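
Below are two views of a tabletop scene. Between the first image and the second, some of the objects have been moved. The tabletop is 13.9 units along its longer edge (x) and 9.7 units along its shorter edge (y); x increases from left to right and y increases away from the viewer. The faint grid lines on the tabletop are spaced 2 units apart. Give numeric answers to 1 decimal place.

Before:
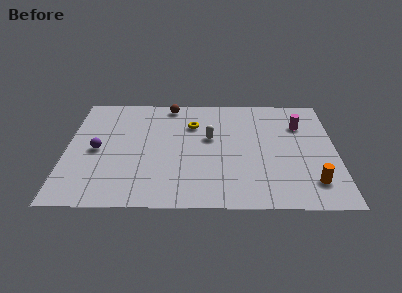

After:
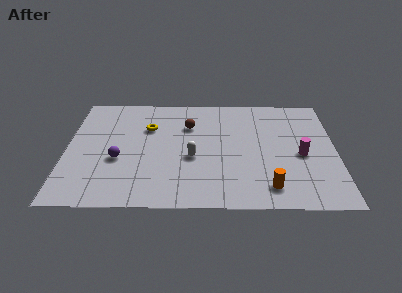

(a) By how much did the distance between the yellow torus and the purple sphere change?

-2.2

The distance was about 5.4 in the first image and 3.2 in the second, so they moved 2.2 units closer together.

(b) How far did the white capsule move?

1.9

From (7.4, 5.7) to (6.5, 4.0), the white capsule covered √(0.9² + 1.7²) ≈ 1.9 units.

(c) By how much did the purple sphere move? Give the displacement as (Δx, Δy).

(1.1, -0.8)

The purple sphere started near (1.6, 4.6) and ended near (2.7, 3.8).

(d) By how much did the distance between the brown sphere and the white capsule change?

-0.9

They were about 3.7 units apart before and 2.8 after — 0.9 units closer together.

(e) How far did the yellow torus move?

2.3

From (6.5, 6.9) to (4.2, 6.6), the yellow torus covered √(2.3² + 0.3²) ≈ 2.3 units.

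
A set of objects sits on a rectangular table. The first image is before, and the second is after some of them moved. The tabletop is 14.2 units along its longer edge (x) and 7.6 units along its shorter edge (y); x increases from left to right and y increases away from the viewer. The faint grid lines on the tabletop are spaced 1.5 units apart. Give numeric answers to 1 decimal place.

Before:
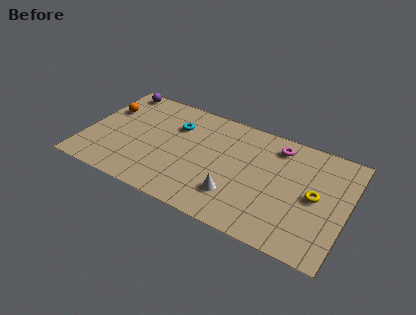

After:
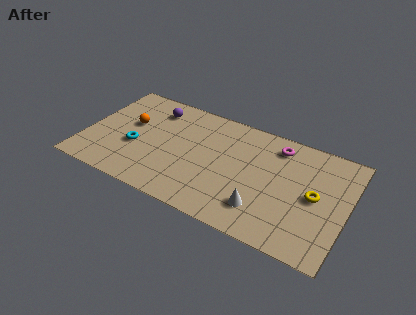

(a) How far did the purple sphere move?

2.3

The purple sphere moved from about (1.2, 6.8) to (3.4, 6.1), a distance of √(2.2² + 0.7²) ≈ 2.3.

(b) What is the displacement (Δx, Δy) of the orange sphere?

(1.4, -0.6)

The orange sphere started near (0.9, 5.1) and ended near (2.3, 4.5).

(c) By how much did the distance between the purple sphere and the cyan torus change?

-0.6

The distance was about 3.8 in the first image and 3.2 in the second, so they moved 0.6 units closer together.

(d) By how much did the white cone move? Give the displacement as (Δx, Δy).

(1.5, -0.2)

The white cone was at about (8.4, 2.0) and moved to about (9.9, 1.8).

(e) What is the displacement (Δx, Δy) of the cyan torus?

(-1.9, -2.4)

The cyan torus was at about (4.7, 5.4) and moved to about (2.8, 3.0).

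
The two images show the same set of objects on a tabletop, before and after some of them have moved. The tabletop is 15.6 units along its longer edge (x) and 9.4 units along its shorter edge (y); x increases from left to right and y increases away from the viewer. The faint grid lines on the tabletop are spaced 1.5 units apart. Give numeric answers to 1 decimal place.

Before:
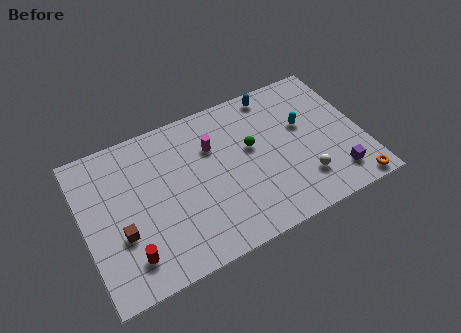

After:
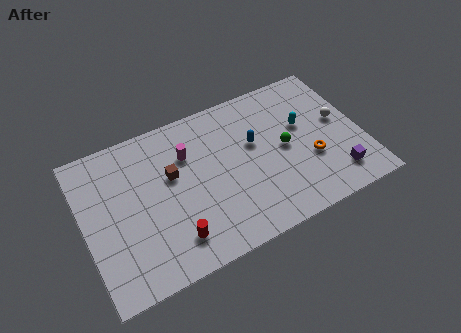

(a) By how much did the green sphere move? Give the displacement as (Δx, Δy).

(1.8, -0.8)

The green sphere was at about (9.5, 5.5) and moved to about (11.3, 4.7).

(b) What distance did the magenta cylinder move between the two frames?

1.4

From (7.4, 6.5) to (6.0, 6.6), the magenta cylinder covered √(1.4² + 0.1²) ≈ 1.4 units.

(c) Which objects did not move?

the cyan capsule and the purple cube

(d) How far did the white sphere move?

3.8

The white sphere moved from about (12.0, 2.3) to (14.5, 5.2), a distance of √(2.5² + 2.9²) ≈ 3.8.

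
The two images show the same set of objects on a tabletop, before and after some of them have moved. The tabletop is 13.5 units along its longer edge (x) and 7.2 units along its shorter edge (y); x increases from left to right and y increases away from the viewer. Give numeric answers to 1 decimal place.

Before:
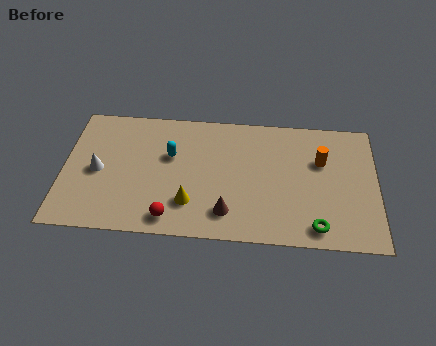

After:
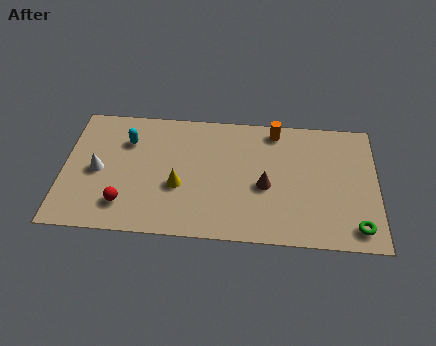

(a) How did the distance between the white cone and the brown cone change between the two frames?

+1.3

The distance was about 5.9 in the first image and 7.2 in the second, so they moved 1.3 units further apart.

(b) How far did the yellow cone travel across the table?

1.0

The yellow cone was near (5.5, 1.9) before and (5.0, 2.8) after, so it travelled √(0.5² + 0.9²) ≈ 1.0 units.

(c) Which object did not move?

the white cone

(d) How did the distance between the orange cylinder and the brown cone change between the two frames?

-1.9

The distance was about 5.1 in the first image and 3.2 in the second, so they moved 1.9 units closer together.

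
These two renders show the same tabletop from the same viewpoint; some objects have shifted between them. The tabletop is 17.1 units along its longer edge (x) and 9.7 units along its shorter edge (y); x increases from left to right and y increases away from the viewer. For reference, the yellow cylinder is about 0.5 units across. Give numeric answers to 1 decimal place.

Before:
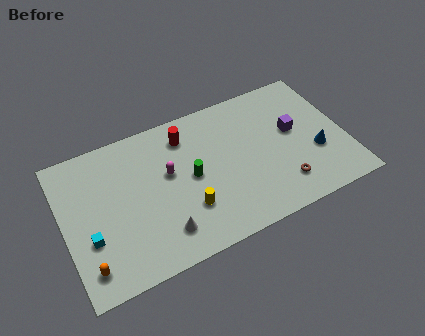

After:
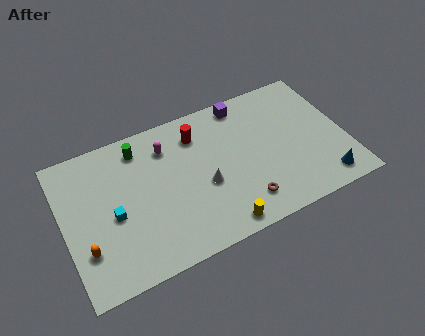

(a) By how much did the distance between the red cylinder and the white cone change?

-2.6

They were about 6.2 units apart before and 3.6 after — 2.6 units closer together.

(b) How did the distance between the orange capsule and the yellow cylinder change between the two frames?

+1.8

They were about 6.2 units apart before and 8.0 after — 1.8 units further apart.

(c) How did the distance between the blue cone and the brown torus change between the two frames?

+2.2

The distance was about 2.7 in the first image and 4.9 in the second, so they moved 2.2 units further apart.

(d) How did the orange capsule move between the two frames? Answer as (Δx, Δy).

(0.0, 1.1)

The orange capsule started near (1.1, 1.7) and ended near (1.1, 2.8).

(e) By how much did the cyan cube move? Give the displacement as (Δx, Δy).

(1.5, 0.9)

The cyan cube started near (1.4, 3.4) and ended near (2.9, 4.3).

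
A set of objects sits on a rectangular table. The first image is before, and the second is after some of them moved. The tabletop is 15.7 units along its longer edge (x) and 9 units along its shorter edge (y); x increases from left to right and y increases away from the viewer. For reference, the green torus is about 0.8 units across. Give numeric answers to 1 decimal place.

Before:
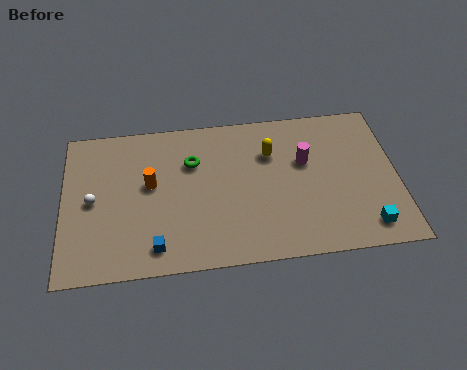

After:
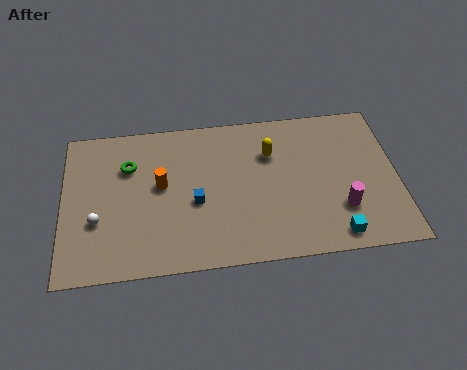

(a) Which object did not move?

the yellow capsule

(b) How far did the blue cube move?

3.1

The blue cube moved from about (4.3, 1.4) to (6.2, 3.8), a distance of √(1.9² + 2.4²) ≈ 3.1.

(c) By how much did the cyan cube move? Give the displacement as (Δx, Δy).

(-1.5, -0.3)

From the two frames, the cyan cube sits at roughly (14.1, 1.4) before and (12.6, 1.1) after.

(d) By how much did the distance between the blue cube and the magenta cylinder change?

-1.3

The distance was about 8.2 in the first image and 6.9 in the second, so they moved 1.3 units closer together.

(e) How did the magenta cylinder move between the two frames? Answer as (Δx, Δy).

(1.6, -3.0)

The magenta cylinder started near (11.4, 5.6) and ended near (13.0, 2.6).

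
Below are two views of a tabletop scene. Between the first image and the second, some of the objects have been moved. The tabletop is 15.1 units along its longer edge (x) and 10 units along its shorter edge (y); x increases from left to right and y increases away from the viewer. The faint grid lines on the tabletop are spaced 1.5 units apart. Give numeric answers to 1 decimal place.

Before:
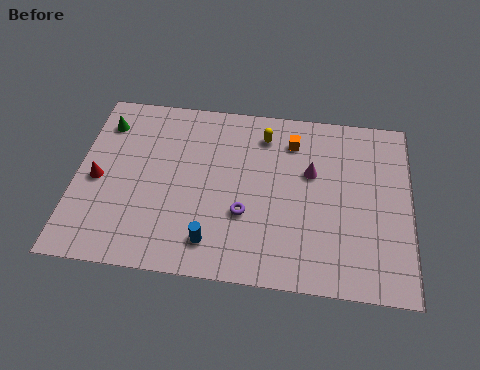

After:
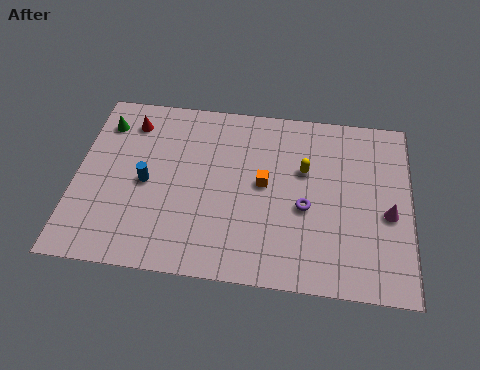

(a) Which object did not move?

the green cone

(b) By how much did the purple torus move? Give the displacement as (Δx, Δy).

(2.7, 0.7)

The purple torus started near (7.7, 3.5) and ended near (10.4, 4.2).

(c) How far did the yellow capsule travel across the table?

2.6

The yellow capsule was near (8.4, 8.1) before and (10.3, 6.3) after, so it travelled √(1.9² + 1.8²) ≈ 2.6 units.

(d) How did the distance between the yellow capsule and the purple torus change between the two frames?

-2.6

The distance was about 4.7 in the first image and 2.1 in the second, so they moved 2.6 units closer together.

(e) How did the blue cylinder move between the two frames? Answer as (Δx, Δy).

(-3.1, 2.9)

The blue cylinder started near (6.3, 1.8) and ended near (3.2, 4.7).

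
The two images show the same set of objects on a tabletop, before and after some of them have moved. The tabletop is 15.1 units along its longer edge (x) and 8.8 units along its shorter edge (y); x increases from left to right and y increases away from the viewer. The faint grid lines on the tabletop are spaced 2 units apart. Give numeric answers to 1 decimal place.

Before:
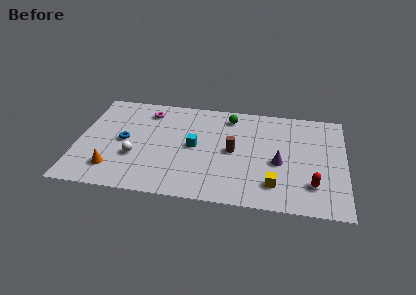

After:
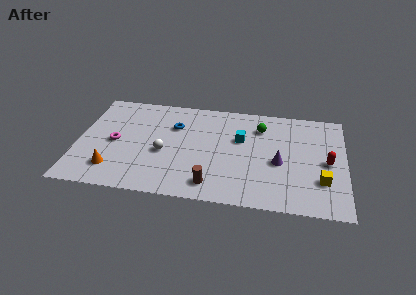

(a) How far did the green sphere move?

1.9

The green sphere was near (8.5, 7.4) before and (10.3, 6.7) after, so it travelled √(1.8² + 0.7²) ≈ 1.9 units.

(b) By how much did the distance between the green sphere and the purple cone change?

-1.5

The distance was about 4.6 in the first image and 3.1 in the second, so they moved 1.5 units closer together.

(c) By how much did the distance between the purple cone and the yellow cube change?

+0.8

The distance was about 1.9 in the first image and 2.7 in the second, so they moved 0.8 units further apart.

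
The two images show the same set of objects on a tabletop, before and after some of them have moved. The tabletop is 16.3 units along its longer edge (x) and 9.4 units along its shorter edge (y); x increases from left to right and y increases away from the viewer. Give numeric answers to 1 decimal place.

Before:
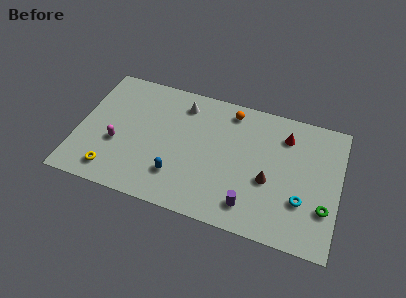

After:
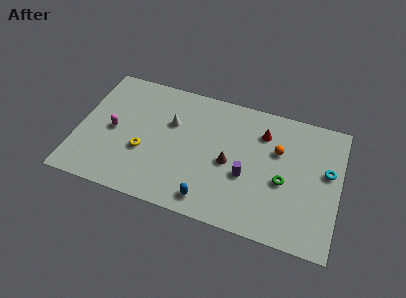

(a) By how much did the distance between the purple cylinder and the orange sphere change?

-3.6

They were about 6.6 units apart before and 3.0 after — 3.6 units closer together.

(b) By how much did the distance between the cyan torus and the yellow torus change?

-0.3

The distance was about 11.8 in the first image and 11.5 in the second, so they moved 0.3 units closer together.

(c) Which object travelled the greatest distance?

the orange sphere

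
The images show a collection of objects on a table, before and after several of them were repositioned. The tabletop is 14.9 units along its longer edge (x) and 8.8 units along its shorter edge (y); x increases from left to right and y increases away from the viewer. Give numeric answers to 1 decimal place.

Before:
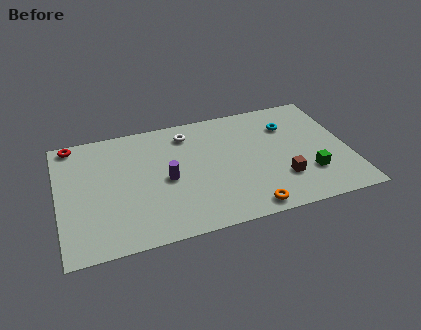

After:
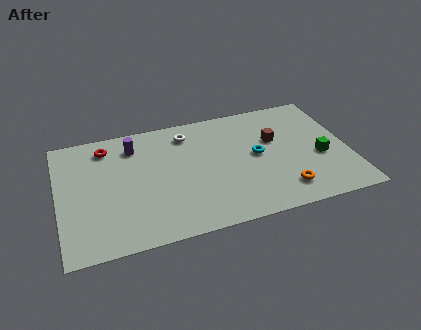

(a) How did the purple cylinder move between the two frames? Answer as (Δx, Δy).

(-1.5, 2.9)

The purple cylinder was at about (5.5, 4.1) and moved to about (4.0, 7.0).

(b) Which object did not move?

the white torus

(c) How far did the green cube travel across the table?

1.3

The green cube moved from about (12.7, 2.5) to (13.4, 3.6), a distance of √(0.7² + 1.1²) ≈ 1.3.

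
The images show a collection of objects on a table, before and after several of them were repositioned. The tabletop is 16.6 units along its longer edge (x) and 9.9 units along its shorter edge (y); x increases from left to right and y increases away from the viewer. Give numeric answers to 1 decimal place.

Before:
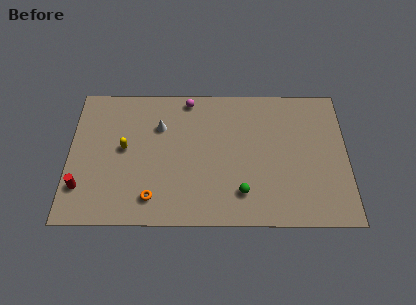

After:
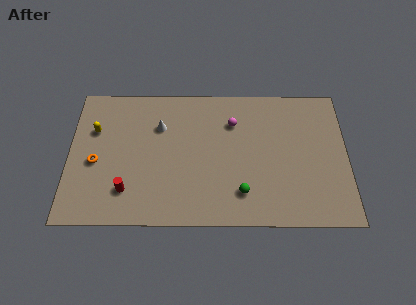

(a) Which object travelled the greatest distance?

the orange torus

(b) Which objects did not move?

the green sphere and the white cone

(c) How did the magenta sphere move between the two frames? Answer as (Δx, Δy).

(2.7, -1.7)

The magenta sphere was at about (7.1, 8.9) and moved to about (9.8, 7.2).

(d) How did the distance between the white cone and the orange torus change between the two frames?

-0.5

They were about 5.1 units apart before and 4.6 after — 0.5 units closer together.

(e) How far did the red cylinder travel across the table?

2.7

The red cylinder moved from about (0.8, 2.5) to (3.5, 2.3), a distance of √(2.7² + 0.2²) ≈ 2.7.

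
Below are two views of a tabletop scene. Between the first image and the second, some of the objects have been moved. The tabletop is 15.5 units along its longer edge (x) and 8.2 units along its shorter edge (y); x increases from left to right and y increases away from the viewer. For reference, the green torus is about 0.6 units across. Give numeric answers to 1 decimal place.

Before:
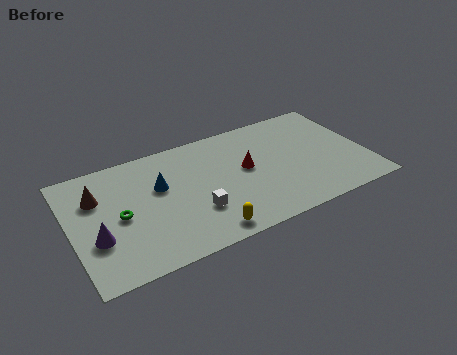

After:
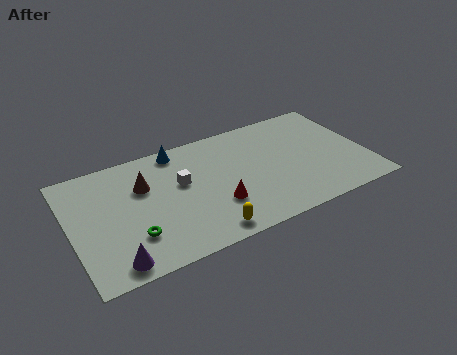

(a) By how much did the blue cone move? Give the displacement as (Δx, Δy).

(1.2, 2.2)

The blue cone was at about (4.7, 5.1) and moved to about (5.9, 7.3).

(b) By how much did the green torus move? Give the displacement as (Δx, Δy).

(0.5, -1.6)

The green torus started near (2.5, 3.9) and ended near (3.0, 2.3).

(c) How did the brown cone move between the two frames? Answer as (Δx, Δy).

(2.4, -0.2)

From the two frames, the brown cone sits at roughly (1.5, 5.7) before and (3.9, 5.5) after.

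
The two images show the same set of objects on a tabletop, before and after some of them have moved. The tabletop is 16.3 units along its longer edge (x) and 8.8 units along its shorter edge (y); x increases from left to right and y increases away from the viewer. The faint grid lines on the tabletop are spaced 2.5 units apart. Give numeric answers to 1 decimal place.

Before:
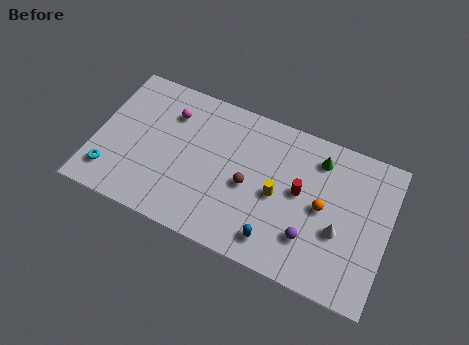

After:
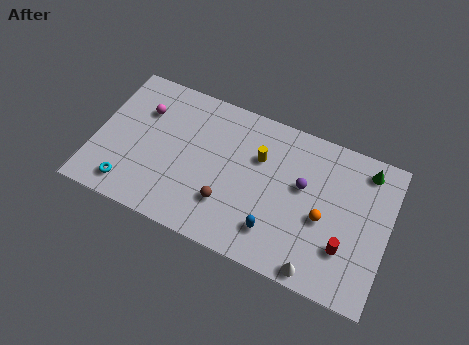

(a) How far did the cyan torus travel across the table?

1.2

The cyan torus was near (1.1, 1.8) before and (2.2, 1.4) after, so it travelled √(1.1² + 0.4²) ≈ 1.2 units.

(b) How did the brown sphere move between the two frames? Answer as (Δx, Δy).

(-1.0, -1.5)

The brown sphere was at about (8.6, 4.0) and moved to about (7.6, 2.5).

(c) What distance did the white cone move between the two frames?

2.8

From (13.7, 3.4) to (12.8, 0.8), the white cone covered √(0.9² + 2.6²) ≈ 2.8 units.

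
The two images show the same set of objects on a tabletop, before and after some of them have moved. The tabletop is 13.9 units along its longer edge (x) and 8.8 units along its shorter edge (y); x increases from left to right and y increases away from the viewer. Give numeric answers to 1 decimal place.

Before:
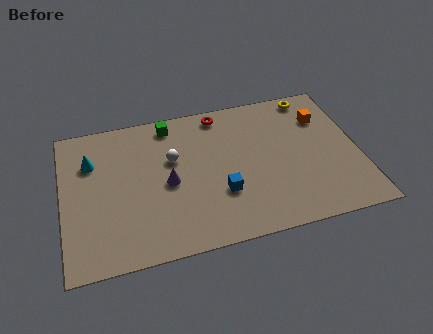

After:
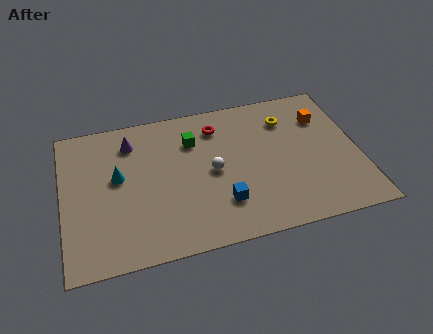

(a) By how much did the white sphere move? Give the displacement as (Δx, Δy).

(1.8, -1.2)

From the two frames, the white sphere sits at roughly (5.2, 5.5) before and (7.0, 4.3) after.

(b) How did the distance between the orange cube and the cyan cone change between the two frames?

-1.1

The distance was about 11.0 in the first image and 9.9 in the second, so they moved 1.1 units closer together.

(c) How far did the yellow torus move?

1.8

From (12.0, 7.9) to (10.7, 6.7), the yellow torus covered √(1.3² + 1.2²) ≈ 1.8 units.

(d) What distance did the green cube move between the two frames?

1.6

The green cube moved from about (5.2, 7.7) to (6.2, 6.4), a distance of √(1.0² + 1.3²) ≈ 1.6.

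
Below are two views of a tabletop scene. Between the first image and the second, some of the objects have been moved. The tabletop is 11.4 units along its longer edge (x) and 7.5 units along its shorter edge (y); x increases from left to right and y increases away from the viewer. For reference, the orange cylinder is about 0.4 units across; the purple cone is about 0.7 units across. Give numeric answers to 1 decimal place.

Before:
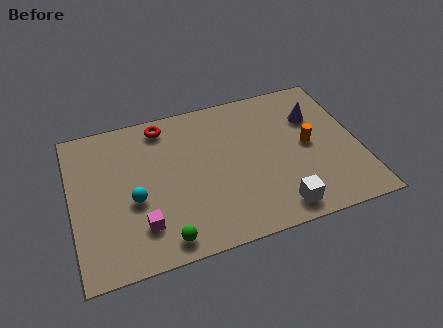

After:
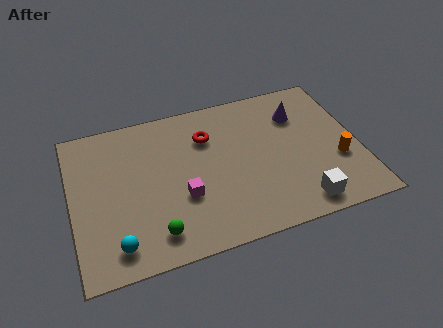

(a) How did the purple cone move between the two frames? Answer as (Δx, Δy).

(-0.6, 0.3)

From the two frames, the purple cone sits at roughly (9.8, 5.2) before and (9.2, 5.5) after.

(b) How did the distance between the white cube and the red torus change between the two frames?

-1.4

They were about 6.9 units apart before and 5.5 after — 1.4 units closer together.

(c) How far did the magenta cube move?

1.9

The magenta cube was near (2.6, 1.8) before and (4.3, 2.7) after, so it travelled √(1.7² + 0.9²) ≈ 1.9 units.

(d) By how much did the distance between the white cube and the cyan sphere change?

+1.3

Before: roughly 5.9 units apart; after: 7.2. That's 1.3 units further apart.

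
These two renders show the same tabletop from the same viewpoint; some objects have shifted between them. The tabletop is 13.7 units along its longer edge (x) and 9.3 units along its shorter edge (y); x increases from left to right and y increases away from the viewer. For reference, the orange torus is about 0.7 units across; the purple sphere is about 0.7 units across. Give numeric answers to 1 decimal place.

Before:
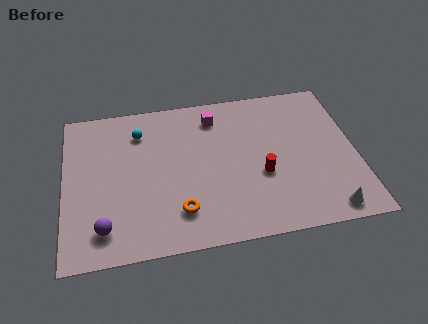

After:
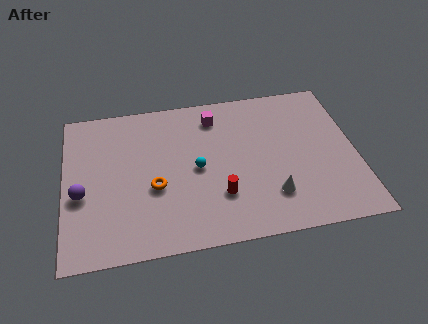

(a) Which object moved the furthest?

the cyan sphere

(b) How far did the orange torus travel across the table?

1.9

From (5.3, 2.1) to (4.2, 3.7), the orange torus covered √(1.1² + 1.6²) ≈ 1.9 units.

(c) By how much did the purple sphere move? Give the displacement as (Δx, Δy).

(-1.0, 2.1)

The purple sphere was at about (1.8, 1.7) and moved to about (0.8, 3.8).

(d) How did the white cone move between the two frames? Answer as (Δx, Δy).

(-2.5, 1.3)

From the two frames, the white cone sits at roughly (12.1, 1.0) before and (9.6, 2.3) after.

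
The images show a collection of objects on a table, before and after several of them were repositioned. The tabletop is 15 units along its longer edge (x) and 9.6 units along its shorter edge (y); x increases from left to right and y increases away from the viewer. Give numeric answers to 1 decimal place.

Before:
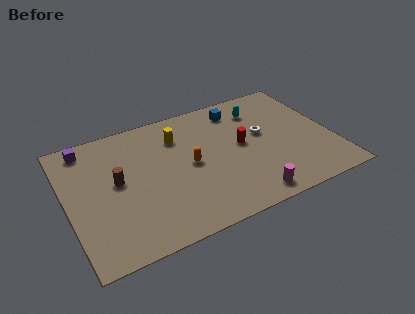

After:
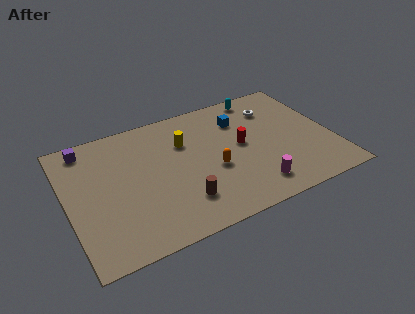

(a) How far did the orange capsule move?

1.5

From (6.9, 4.8) to (8.1, 3.9), the orange capsule covered √(1.2² + 0.9²) ≈ 1.5 units.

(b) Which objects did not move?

the purple cube and the red cylinder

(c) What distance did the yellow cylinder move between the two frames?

0.7

The yellow cylinder was near (6.5, 7.2) before and (6.8, 6.6) after, so it travelled √(0.3² + 0.6²) ≈ 0.7 units.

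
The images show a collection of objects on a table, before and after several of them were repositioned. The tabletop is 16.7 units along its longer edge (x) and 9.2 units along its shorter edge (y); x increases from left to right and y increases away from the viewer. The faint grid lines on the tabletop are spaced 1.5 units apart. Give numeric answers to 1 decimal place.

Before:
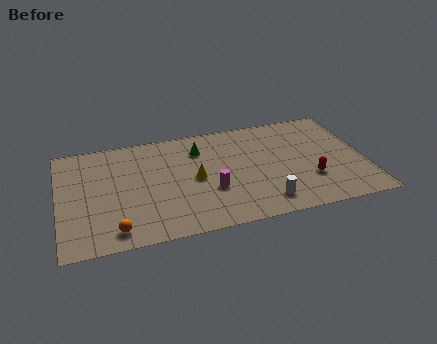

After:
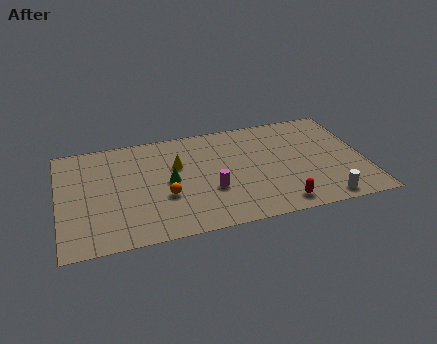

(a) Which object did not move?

the magenta cylinder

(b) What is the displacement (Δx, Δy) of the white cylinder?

(3.2, -0.6)

The white cylinder started near (11.0, 1.6) and ended near (14.2, 1.0).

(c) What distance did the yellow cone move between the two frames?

1.7

The yellow cone was near (7.4, 4.5) before and (6.5, 5.9) after, so it travelled √(0.9² + 1.4²) ≈ 1.7 units.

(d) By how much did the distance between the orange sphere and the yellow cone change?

-2.9

The distance was about 5.5 in the first image and 2.6 in the second, so they moved 2.9 units closer together.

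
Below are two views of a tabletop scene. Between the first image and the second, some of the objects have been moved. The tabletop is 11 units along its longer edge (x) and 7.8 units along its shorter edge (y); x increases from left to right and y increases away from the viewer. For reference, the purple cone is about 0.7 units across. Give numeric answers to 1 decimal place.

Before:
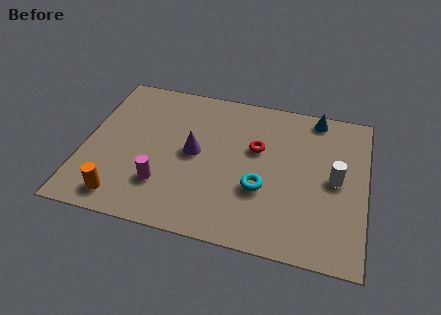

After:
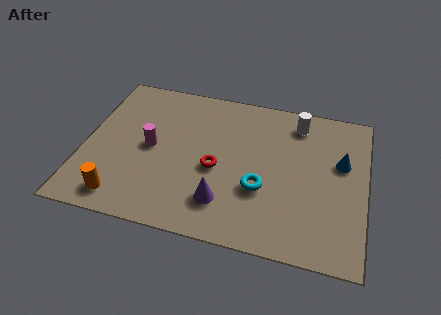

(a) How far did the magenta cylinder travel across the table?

1.9

From (3.2, 2.1) to (2.6, 3.9), the magenta cylinder covered √(0.6² + 1.8²) ≈ 1.9 units.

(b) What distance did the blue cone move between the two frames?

2.5

From (8.9, 7.0) to (10.0, 4.8), the blue cone covered √(1.1² + 2.2²) ≈ 2.5 units.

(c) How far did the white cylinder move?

3.1

The white cylinder moved from about (9.8, 3.9) to (8.2, 6.5), a distance of √(1.6² + 2.6²) ≈ 3.1.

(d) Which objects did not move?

the orange cylinder and the cyan torus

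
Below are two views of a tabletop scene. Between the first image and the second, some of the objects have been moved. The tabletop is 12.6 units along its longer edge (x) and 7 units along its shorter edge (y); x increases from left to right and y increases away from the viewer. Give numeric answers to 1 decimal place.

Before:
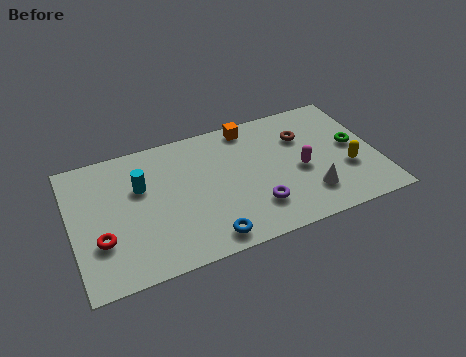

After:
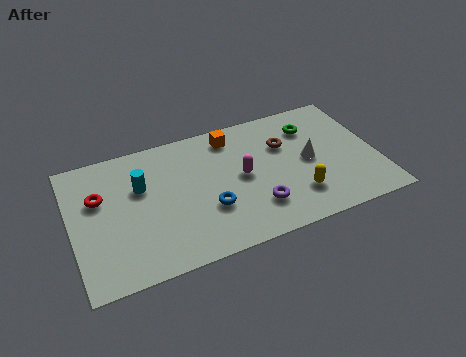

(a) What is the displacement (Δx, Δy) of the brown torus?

(-0.8, -0.2)

The brown torus was at about (9.7, 4.9) and moved to about (8.9, 4.7).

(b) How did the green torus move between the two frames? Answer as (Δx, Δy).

(-1.6, 1.6)

From the two frames, the green torus sits at roughly (11.7, 3.7) before and (10.1, 5.3) after.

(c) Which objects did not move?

the purple torus and the cyan cylinder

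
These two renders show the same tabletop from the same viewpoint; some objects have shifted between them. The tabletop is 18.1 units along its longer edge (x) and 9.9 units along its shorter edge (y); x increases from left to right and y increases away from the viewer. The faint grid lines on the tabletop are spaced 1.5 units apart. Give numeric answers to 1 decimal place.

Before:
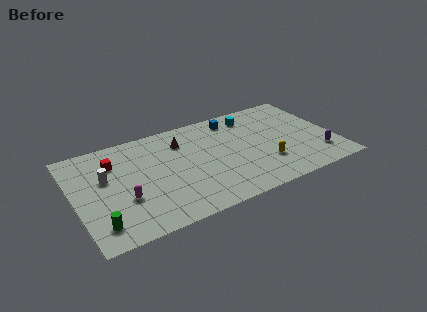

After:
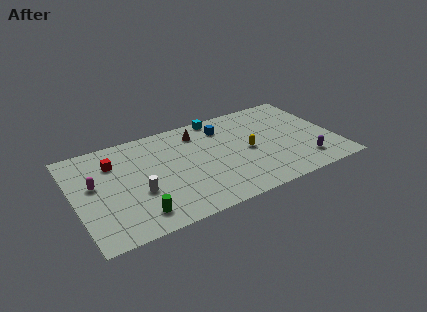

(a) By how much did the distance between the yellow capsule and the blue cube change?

-2.3

They were about 5.7 units apart before and 3.4 after — 2.3 units closer together.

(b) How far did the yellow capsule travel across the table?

2.1

From (13.0, 2.9) to (12.0, 4.7), the yellow capsule covered √(1.0² + 1.8²) ≈ 2.1 units.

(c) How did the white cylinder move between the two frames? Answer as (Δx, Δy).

(2.0, -2.3)

The white cylinder was at about (2.2, 6.0) and moved to about (4.2, 3.7).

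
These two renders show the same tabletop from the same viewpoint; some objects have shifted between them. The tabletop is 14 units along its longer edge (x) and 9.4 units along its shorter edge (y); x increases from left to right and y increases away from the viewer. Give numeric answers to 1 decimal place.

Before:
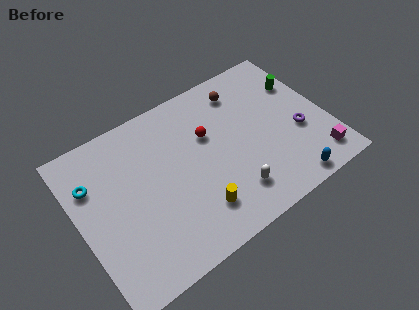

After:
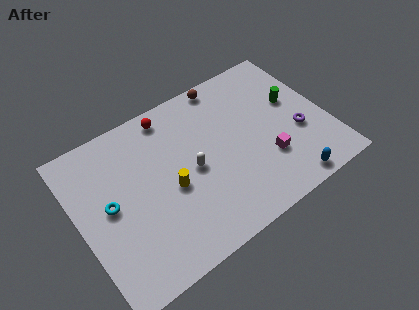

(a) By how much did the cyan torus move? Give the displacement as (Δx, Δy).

(0.7, -1.7)

From the two frames, the cyan torus sits at roughly (1.0, 6.6) before and (1.7, 4.9) after.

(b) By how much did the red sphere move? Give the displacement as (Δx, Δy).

(-1.8, 2.3)

From the two frames, the red sphere sits at roughly (7.5, 6.0) before and (5.7, 8.3) after.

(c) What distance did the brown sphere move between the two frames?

1.2

From (9.8, 7.7) to (9.0, 8.6), the brown sphere covered √(0.8² + 0.9²) ≈ 1.2 units.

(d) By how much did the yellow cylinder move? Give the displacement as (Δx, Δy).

(-1.1, 2.0)

The yellow cylinder started near (6.1, 2.1) and ended near (5.0, 4.1).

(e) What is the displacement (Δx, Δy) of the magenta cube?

(-2.6, 1.4)

The magenta cube started near (12.9, 1.5) and ended near (10.3, 2.9).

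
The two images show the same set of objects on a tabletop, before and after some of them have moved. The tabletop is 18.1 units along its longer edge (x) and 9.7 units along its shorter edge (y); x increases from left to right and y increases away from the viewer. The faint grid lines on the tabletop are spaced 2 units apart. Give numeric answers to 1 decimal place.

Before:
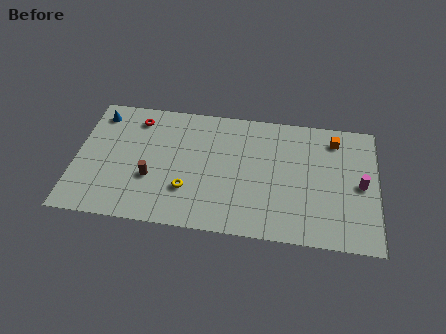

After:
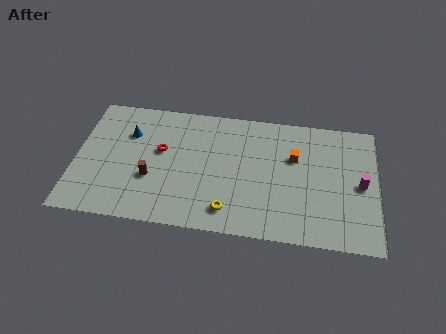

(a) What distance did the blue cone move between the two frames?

2.3

The blue cone moved from about (1.2, 8.1) to (3.1, 6.8), a distance of √(1.9² + 1.3²) ≈ 2.3.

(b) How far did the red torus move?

2.8

The red torus was near (3.5, 8.0) before and (5.1, 5.7) after, so it travelled √(1.6² + 2.3²) ≈ 2.8 units.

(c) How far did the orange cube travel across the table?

2.9

The orange cube moved from about (15.5, 8.0) to (13.1, 6.3), a distance of √(2.4² + 1.7²) ≈ 2.9.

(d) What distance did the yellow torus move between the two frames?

2.8

From (6.8, 2.9) to (9.3, 1.7), the yellow torus covered √(2.5² + 1.2²) ≈ 2.8 units.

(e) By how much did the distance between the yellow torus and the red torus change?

-0.3

They were about 6.1 units apart before and 5.8 after — 0.3 units closer together.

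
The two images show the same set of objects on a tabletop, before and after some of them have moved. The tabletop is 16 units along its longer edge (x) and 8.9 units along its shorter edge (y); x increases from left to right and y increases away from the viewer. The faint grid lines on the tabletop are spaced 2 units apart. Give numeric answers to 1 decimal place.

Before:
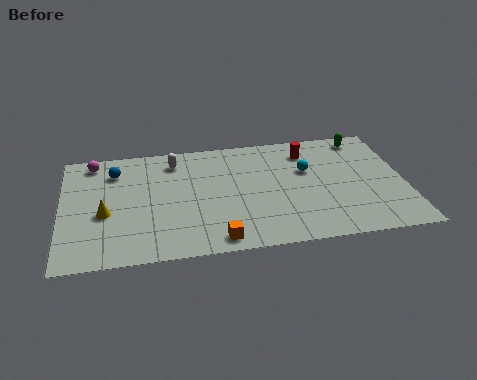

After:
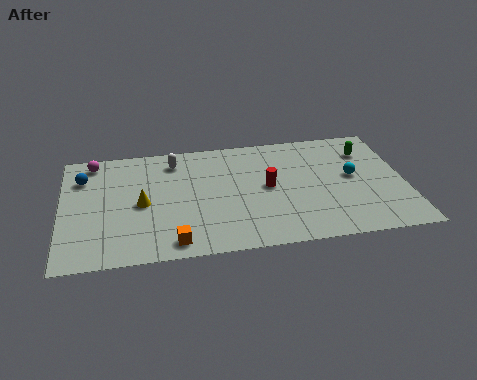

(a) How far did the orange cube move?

2.0

From (7.1, 1.0) to (5.1, 1.1), the orange cube covered √(2.0² + 0.1²) ≈ 2.0 units.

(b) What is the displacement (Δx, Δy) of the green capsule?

(0.1, -1.1)

The green capsule started near (14.3, 7.8) and ended near (14.4, 6.7).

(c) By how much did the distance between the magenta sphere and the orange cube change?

-1.2

The distance was about 8.8 in the first image and 7.6 in the second, so they moved 1.2 units closer together.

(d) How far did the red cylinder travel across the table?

3.2

From (11.6, 7.1) to (9.6, 4.6), the red cylinder covered √(2.0² + 2.5²) ≈ 3.2 units.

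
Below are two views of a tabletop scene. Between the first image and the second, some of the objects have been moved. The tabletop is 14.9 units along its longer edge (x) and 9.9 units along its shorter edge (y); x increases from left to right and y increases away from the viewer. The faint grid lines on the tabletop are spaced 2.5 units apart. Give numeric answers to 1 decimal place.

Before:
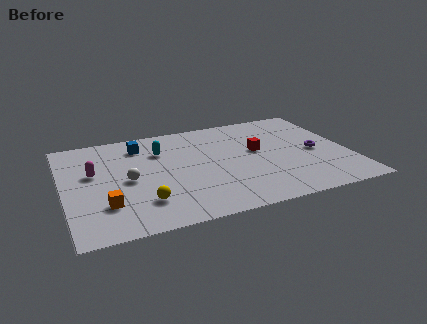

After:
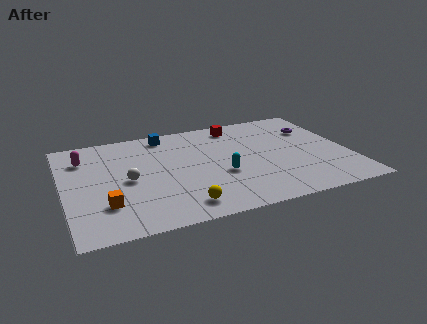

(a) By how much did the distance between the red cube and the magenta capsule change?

-0.3

The distance was about 8.6 in the first image and 8.3 in the second, so they moved 0.3 units closer together.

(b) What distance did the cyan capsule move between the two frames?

4.4

From (5.2, 7.1) to (8.1, 3.8), the cyan capsule covered √(2.9² + 3.3²) ≈ 4.4 units.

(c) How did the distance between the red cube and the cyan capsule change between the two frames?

-0.3

They were about 5.2 units apart before and 4.9 after — 0.3 units closer together.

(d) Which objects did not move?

the orange cube and the white sphere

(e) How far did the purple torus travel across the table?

2.4

The purple torus moved from about (13.2, 4.6) to (13.4, 7.0), a distance of √(0.2² + 2.4²) ≈ 2.4.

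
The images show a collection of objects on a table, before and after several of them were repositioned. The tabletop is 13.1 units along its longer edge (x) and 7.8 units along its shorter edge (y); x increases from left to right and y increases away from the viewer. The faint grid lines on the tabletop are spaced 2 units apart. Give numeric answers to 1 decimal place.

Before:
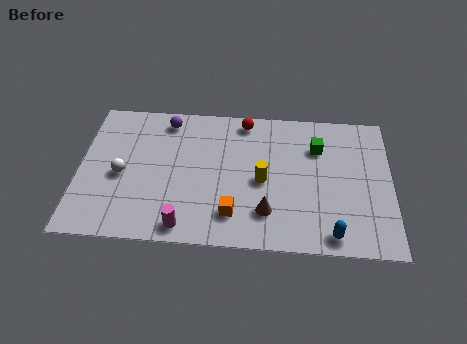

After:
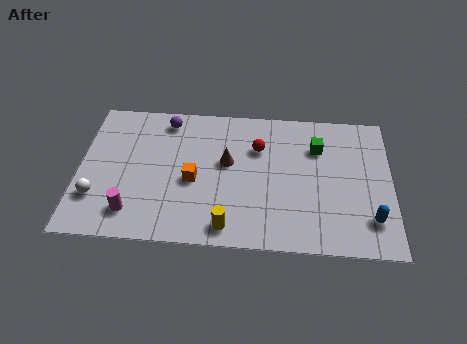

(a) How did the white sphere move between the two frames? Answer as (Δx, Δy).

(-1.0, -1.3)

From the two frames, the white sphere sits at roughly (1.8, 3.5) before and (0.8, 2.2) after.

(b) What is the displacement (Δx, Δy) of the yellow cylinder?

(-1.4, -2.6)

From the two frames, the yellow cylinder sits at roughly (7.7, 3.6) before and (6.3, 1.0) after.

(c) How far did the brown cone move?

3.1

From (7.9, 1.9) to (6.2, 4.5), the brown cone covered √(1.7² + 2.6²) ≈ 3.1 units.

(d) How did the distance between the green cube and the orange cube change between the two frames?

+0.4

Before: roughly 5.2 units apart; after: 5.6. That's 0.4 units further apart.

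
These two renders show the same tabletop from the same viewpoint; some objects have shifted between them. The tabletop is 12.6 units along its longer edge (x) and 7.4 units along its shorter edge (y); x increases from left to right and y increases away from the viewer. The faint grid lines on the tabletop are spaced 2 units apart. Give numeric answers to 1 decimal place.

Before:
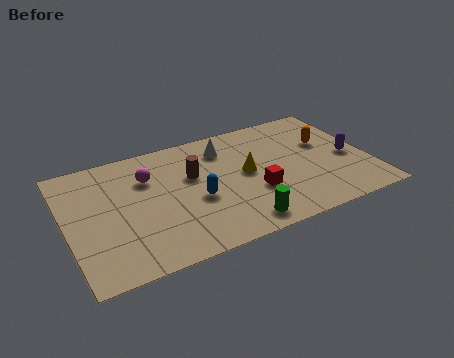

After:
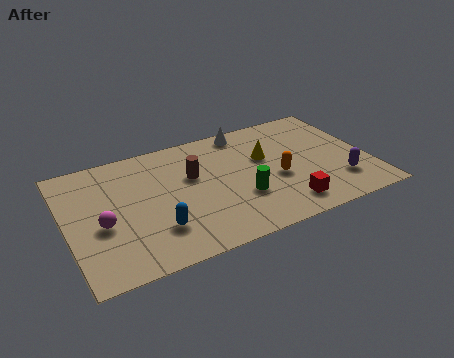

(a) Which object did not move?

the brown cylinder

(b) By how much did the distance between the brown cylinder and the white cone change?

+1.3

The distance was about 1.9 in the first image and 3.2 in the second, so they moved 1.3 units further apart.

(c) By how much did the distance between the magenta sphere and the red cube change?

+2.7

The distance was about 4.9 in the first image and 7.6 in the second, so they moved 2.7 units further apart.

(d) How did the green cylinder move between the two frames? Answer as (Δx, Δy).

(0.3, 1.5)

The green cylinder started near (6.8, 1.0) and ended near (7.1, 2.5).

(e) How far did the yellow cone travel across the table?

1.1

The yellow cone moved from about (7.5, 3.9) to (8.4, 4.6), a distance of √(0.9² + 0.7²) ≈ 1.1.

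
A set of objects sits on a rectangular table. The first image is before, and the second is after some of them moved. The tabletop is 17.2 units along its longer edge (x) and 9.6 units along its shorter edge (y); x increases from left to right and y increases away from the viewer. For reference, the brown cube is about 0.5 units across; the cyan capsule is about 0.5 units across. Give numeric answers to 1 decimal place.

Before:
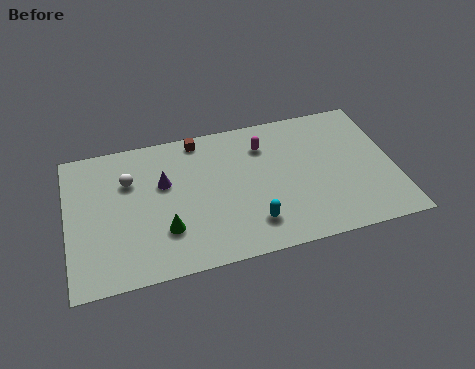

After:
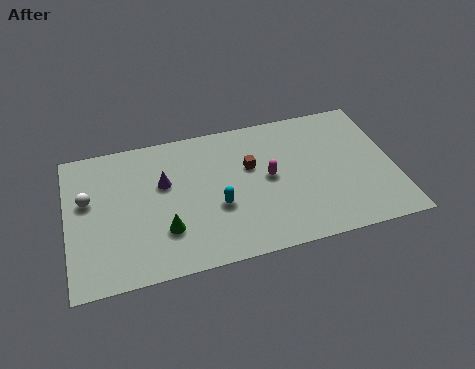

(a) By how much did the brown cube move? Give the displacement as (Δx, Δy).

(2.6, -2.6)

From the two frames, the brown cube sits at roughly (7.1, 8.6) before and (9.7, 6.0) after.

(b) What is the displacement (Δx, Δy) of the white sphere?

(-2.2, -0.8)

The white sphere was at about (3.3, 6.6) and moved to about (1.1, 5.8).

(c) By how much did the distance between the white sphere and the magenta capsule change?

+2.3

The distance was about 7.2 in the first image and 9.5 in the second, so they moved 2.3 units further apart.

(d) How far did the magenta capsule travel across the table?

2.3

The magenta capsule was near (10.5, 7.3) before and (10.6, 5.0) after, so it travelled √(0.1² + 2.3²) ≈ 2.3 units.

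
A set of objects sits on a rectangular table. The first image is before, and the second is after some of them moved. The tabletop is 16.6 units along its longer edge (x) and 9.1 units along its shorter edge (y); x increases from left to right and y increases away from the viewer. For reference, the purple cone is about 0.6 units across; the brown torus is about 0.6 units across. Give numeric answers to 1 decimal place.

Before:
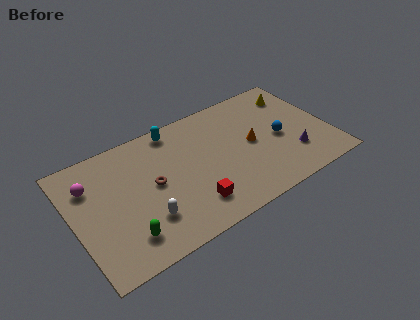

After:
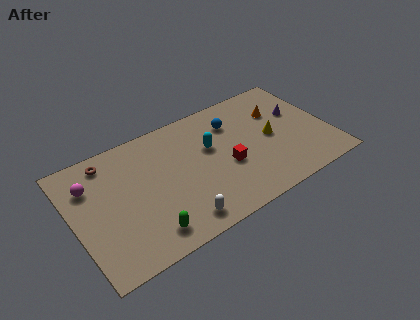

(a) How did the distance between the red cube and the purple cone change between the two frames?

-1.4

They were about 6.8 units apart before and 5.4 after — 1.4 units closer together.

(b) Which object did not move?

the magenta sphere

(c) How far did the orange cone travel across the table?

2.7

From (11.6, 4.6) to (13.7, 6.3), the orange cone covered √(2.1² + 1.7²) ≈ 2.7 units.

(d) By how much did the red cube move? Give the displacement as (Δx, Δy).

(2.6, 1.7)

The red cube started near (7.2, 2.0) and ended near (9.8, 3.7).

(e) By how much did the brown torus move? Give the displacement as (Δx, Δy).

(-2.5, 3.1)

From the two frames, the brown torus sits at roughly (5.1, 4.7) before and (2.6, 7.8) after.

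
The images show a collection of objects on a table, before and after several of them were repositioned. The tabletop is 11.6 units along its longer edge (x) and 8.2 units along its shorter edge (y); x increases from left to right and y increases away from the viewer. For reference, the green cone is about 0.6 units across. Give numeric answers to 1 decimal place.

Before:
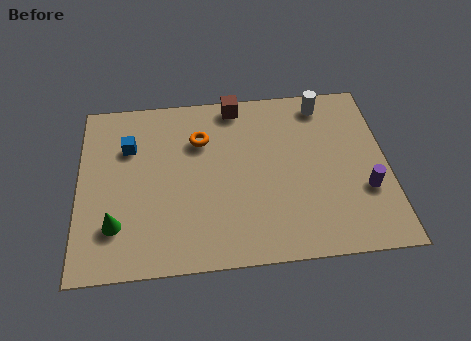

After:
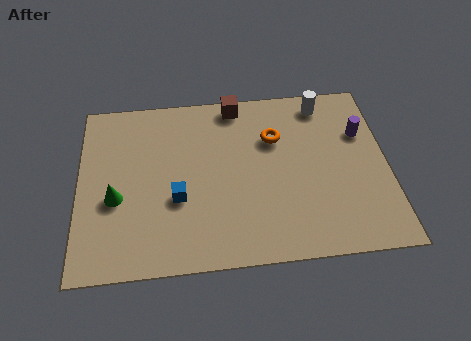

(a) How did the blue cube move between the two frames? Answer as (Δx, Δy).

(1.8, -2.6)

From the two frames, the blue cube sits at roughly (1.9, 5.7) before and (3.7, 3.1) after.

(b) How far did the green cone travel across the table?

1.2

The green cone was near (1.4, 2.1) before and (1.4, 3.3) after, so it travelled √(0.0² + 1.2²) ≈ 1.2 units.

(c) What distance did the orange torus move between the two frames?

2.8

The orange torus moved from about (4.6, 5.8) to (7.4, 5.6), a distance of √(2.8² + 0.2²) ≈ 2.8.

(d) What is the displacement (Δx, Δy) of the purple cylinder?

(0.0, 2.7)

The purple cylinder started near (10.7, 2.8) and ended near (10.7, 5.5).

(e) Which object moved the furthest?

the blue cube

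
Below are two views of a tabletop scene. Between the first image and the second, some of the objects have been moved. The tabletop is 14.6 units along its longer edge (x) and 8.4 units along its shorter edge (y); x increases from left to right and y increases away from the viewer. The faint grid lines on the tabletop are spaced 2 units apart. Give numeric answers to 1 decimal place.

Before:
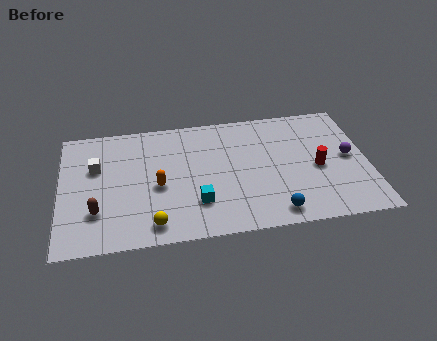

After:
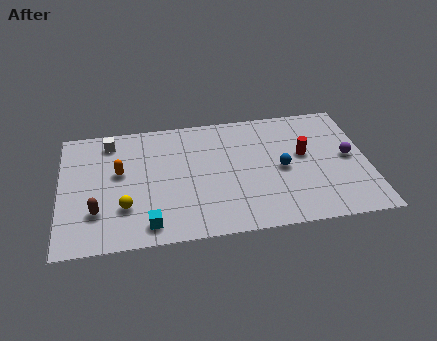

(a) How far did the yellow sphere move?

1.8

The yellow sphere was near (4.3, 1.2) before and (3.0, 2.5) after, so it travelled √(1.3² + 1.3²) ≈ 1.8 units.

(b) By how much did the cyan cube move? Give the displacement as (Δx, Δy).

(-2.3, -1.1)

The cyan cube was at about (6.4, 2.3) and moved to about (4.1, 1.2).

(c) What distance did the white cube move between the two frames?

1.8

The white cube was near (1.7, 5.4) before and (2.4, 7.1) after, so it travelled √(0.7² + 1.7²) ≈ 1.8 units.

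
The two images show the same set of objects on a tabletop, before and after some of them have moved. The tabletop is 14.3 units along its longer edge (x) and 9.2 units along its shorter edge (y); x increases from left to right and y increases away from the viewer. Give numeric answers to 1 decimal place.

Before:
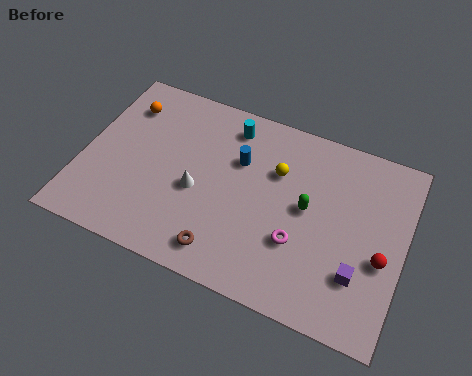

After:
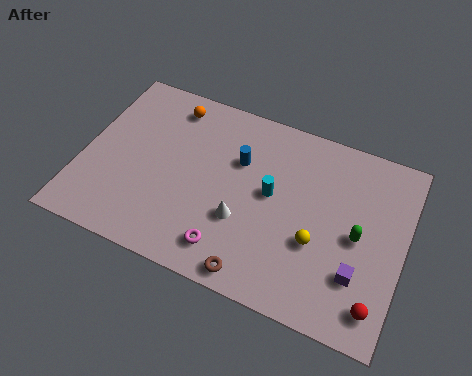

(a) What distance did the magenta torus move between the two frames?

3.3

The magenta torus moved from about (9.8, 3.1) to (6.9, 1.6), a distance of √(2.9² + 1.5²) ≈ 3.3.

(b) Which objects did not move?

the purple cube and the blue cylinder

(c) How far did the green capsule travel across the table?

2.4

The green capsule moved from about (10.0, 4.9) to (12.3, 4.4), a distance of √(2.3² + 0.5²) ≈ 2.4.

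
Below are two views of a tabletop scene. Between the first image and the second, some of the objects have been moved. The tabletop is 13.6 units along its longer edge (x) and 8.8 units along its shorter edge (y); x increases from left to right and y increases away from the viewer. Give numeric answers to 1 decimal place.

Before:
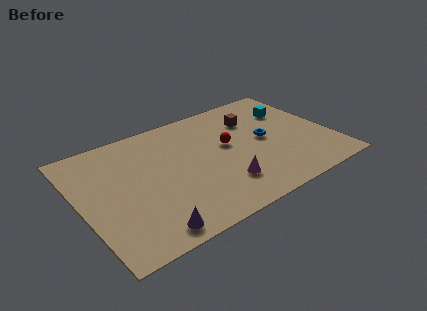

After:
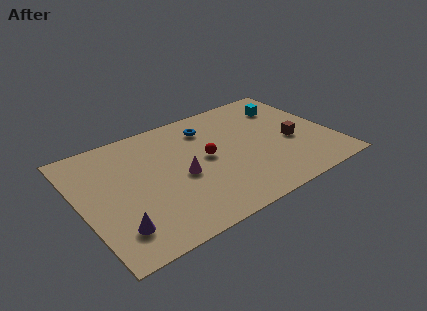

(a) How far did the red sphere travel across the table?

1.4

From (8.1, 5.0) to (6.8, 4.6), the red sphere covered √(1.3² + 0.4²) ≈ 1.4 units.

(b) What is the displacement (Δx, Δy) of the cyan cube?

(-0.2, 0.5)

The cyan cube was at about (11.9, 6.2) and moved to about (11.7, 6.7).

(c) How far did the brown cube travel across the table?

3.1

The brown cube moved from about (9.8, 6.4) to (11.4, 3.7), a distance of √(1.6² + 2.7²) ≈ 3.1.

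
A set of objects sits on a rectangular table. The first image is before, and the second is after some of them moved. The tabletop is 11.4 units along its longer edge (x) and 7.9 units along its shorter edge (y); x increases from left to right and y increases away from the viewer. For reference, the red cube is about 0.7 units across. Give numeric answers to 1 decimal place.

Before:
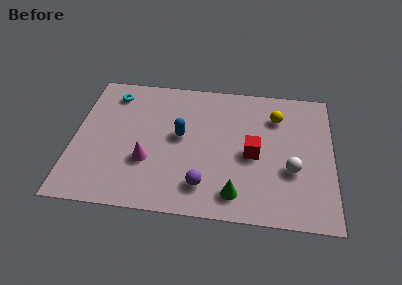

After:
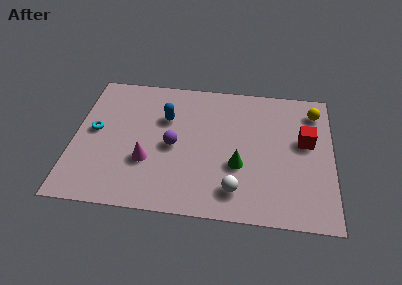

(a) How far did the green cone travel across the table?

1.6

The green cone was near (7.2, 1.3) before and (7.3, 2.9) after, so it travelled √(0.1² + 1.6²) ≈ 1.6 units.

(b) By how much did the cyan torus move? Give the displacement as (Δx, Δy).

(-0.7, -2.3)

The cyan torus started near (1.6, 6.5) and ended near (0.9, 4.2).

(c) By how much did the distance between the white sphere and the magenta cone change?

-2.2

The distance was about 6.3 in the first image and 4.1 in the second, so they moved 2.2 units closer together.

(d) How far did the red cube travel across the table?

2.5

The red cube was near (7.9, 3.6) before and (10.2, 4.6) after, so it travelled √(2.3² + 1.0²) ≈ 2.5 units.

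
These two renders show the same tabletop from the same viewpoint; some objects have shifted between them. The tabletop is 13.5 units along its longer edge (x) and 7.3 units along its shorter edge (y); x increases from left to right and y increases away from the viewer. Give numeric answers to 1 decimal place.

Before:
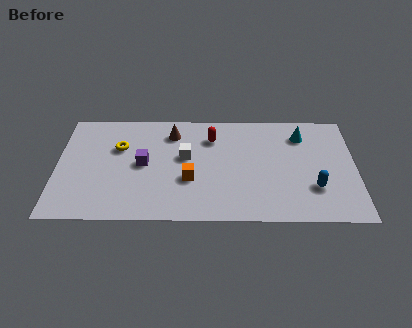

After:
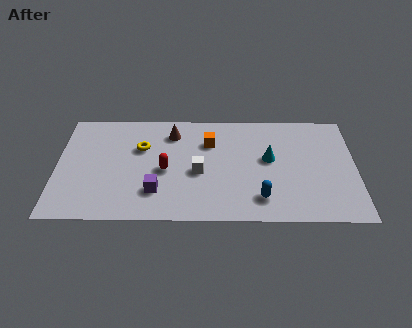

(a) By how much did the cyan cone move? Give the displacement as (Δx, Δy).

(-1.5, -1.6)

From the two frames, the cyan cone sits at roughly (11.1, 5.7) before and (9.6, 4.1) after.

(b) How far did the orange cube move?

2.7

From (6.0, 2.7) to (6.9, 5.2), the orange cube covered √(0.9² + 2.5²) ≈ 2.7 units.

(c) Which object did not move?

the brown cone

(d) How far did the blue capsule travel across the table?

2.5

The blue capsule moved from about (11.6, 2.2) to (9.2, 1.5), a distance of √(2.4² + 0.7²) ≈ 2.5.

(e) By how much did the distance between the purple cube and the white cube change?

+0.3

The distance was about 2.0 in the first image and 2.3 in the second, so they moved 0.3 units further apart.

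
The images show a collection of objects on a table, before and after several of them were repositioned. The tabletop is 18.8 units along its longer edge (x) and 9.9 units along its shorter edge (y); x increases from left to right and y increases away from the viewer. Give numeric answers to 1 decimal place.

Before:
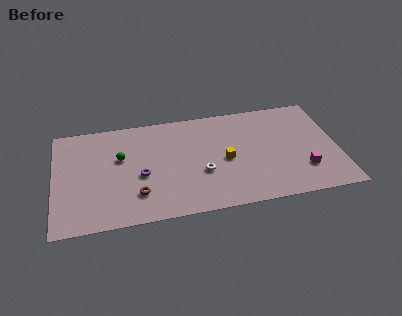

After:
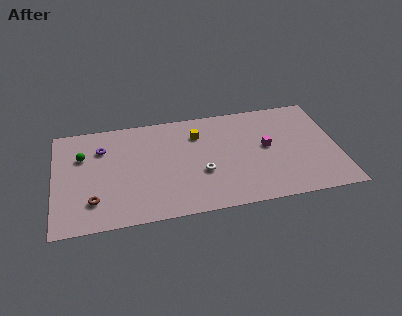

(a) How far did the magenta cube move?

3.5

The magenta cube was near (16.4, 2.7) before and (14.1, 5.3) after, so it travelled √(2.3² + 2.6²) ≈ 3.5 units.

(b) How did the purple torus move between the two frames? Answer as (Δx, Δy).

(-2.5, 3.0)

The purple torus started near (5.7, 4.2) and ended near (3.2, 7.2).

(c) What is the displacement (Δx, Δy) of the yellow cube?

(-1.7, 2.8)

The yellow cube started near (11.3, 4.6) and ended near (9.6, 7.4).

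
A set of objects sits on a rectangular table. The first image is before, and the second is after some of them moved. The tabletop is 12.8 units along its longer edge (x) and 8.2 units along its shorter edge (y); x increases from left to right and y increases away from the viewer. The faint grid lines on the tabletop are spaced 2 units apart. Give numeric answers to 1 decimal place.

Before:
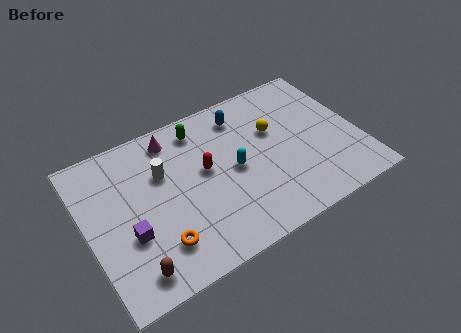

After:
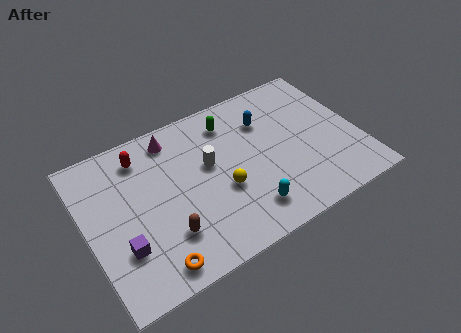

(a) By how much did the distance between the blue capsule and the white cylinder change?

-1.1

The distance was about 4.2 in the first image and 3.1 in the second, so they moved 1.1 units closer together.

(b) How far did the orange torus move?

1.0

From (3.0, 1.9) to (2.6, 1.0), the orange torus covered √(0.4² + 0.9²) ≈ 1.0 units.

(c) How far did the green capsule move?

1.4

From (5.7, 6.9) to (7.1, 6.6), the green capsule covered √(1.4² + 0.3²) ≈ 1.4 units.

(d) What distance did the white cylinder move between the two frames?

2.2

The white cylinder was near (3.7, 5.4) before and (5.8, 4.8) after, so it travelled √(2.1² + 0.6²) ≈ 2.2 units.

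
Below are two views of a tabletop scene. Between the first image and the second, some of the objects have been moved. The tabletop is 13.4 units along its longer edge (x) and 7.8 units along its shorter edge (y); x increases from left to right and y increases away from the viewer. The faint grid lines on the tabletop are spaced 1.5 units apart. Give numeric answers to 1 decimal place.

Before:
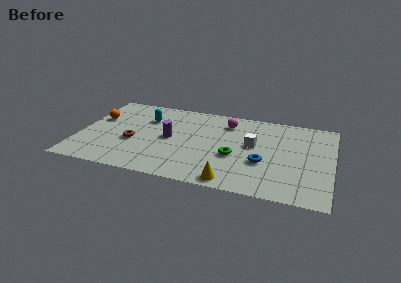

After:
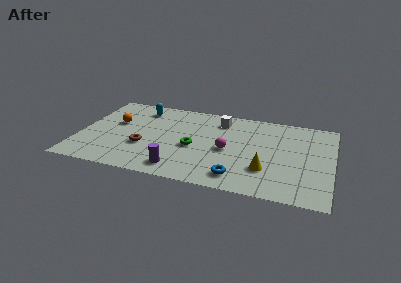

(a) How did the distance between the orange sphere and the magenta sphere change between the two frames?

-0.8

Before: roughly 7.0 units apart; after: 6.2. That's 0.8 units closer together.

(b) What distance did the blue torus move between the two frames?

2.0

The blue torus was near (9.8, 2.9) before and (8.6, 1.3) after, so it travelled √(1.2² + 1.6²) ≈ 2.0 units.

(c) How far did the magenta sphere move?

2.6

The magenta sphere was near (7.7, 6.2) before and (7.9, 3.6) after, so it travelled √(0.2² + 2.6²) ≈ 2.6 units.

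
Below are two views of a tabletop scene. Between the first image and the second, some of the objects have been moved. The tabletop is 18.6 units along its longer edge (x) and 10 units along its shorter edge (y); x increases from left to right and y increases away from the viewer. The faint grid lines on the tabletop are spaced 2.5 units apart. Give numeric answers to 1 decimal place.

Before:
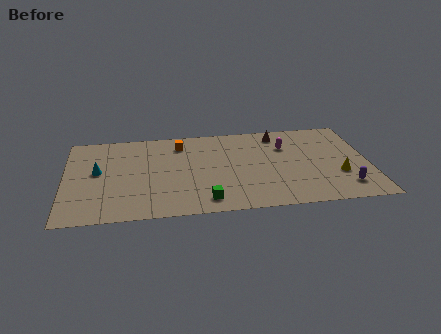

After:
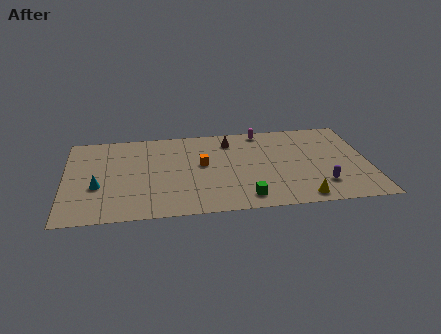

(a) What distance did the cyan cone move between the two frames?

1.7

The cyan cone was near (2.0, 5.5) before and (2.0, 3.8) after, so it travelled √(0.0² + 1.7²) ≈ 1.7 units.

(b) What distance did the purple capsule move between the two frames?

1.5

From (17.0, 2.0) to (15.6, 2.4), the purple capsule covered √(1.4² + 0.4²) ≈ 1.5 units.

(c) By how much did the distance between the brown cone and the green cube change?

-1.8

They were about 8.4 units apart before and 6.6 after — 1.8 units closer together.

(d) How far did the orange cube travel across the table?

2.8

The orange cube moved from about (7.1, 8.1) to (8.4, 5.6), a distance of √(1.3² + 2.5²) ≈ 2.8.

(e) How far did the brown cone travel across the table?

3.0

The brown cone moved from about (13.2, 8.5) to (10.2, 8.1), a distance of √(3.0² + 0.4²) ≈ 3.0.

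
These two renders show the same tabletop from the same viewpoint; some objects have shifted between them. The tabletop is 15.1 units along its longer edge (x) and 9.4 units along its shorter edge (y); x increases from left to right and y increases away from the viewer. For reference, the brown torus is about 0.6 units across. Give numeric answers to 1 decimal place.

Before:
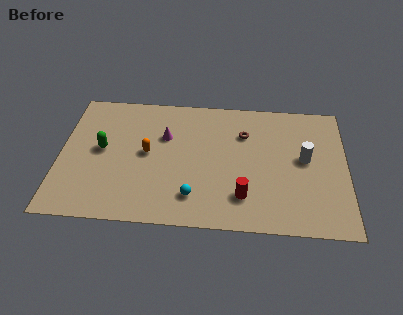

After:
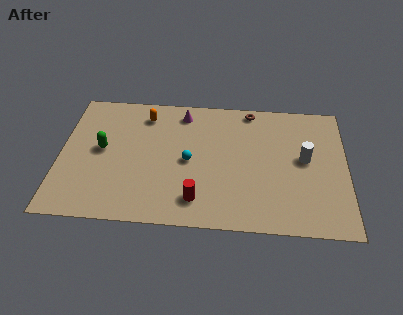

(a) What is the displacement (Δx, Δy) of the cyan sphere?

(-0.3, 2.5)

The cyan sphere started near (7.1, 2.0) and ended near (6.8, 4.5).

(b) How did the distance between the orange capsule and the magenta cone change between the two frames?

+0.4

The distance was about 1.6 in the first image and 2.0 in the second, so they moved 0.4 units further apart.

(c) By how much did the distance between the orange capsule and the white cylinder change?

+0.6

The distance was about 8.3 in the first image and 8.9 in the second, so they moved 0.6 units further apart.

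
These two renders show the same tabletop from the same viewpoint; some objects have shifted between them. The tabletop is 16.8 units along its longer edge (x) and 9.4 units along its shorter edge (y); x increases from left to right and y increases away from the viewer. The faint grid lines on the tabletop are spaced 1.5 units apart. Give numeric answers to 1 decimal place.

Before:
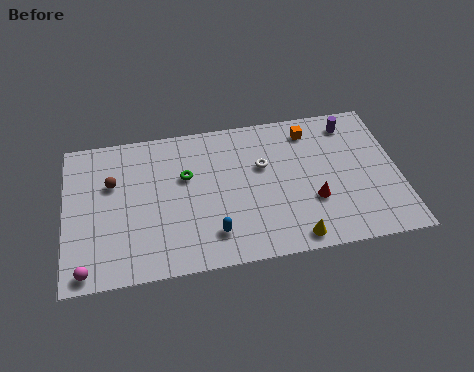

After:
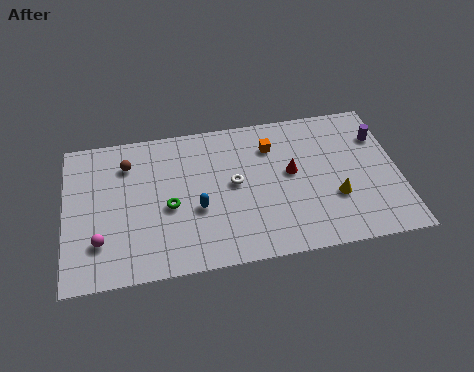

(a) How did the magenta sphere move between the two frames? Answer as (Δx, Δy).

(0.7, 1.6)

The magenta sphere started near (1.0, 0.9) and ended near (1.7, 2.5).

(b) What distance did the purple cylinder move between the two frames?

1.8

The purple cylinder moved from about (14.6, 7.9) to (16.0, 6.8), a distance of √(1.4² + 1.1²) ≈ 1.8.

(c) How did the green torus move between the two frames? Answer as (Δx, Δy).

(-0.9, -1.8)

From the two frames, the green torus sits at roughly (6.1, 5.9) before and (5.2, 4.1) after.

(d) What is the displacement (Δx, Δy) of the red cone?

(-1.0, 2.0)

From the two frames, the red cone sits at roughly (12.4, 3.2) before and (11.4, 5.2) after.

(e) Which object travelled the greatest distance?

the yellow cone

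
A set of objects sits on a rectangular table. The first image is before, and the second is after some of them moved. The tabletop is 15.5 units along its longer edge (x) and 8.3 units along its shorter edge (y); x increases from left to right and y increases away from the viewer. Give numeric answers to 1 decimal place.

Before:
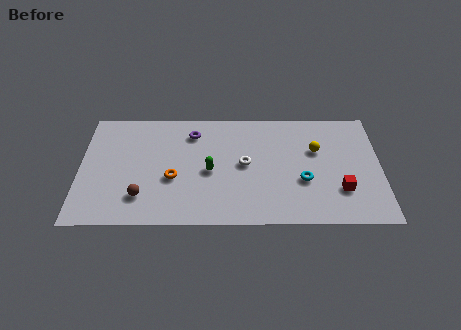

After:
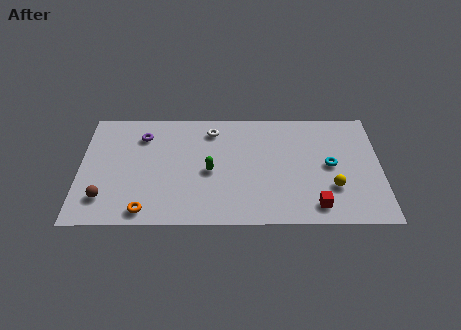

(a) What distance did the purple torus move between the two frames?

2.6

The purple torus moved from about (5.8, 6.6) to (3.2, 6.4), a distance of √(2.6² + 0.2²) ≈ 2.6.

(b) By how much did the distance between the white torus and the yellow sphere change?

+3.7

Before: roughly 3.8 units apart; after: 7.5. That's 3.7 units further apart.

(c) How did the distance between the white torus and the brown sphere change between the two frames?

+1.6

Before: roughly 5.8 units apart; after: 7.4. That's 1.6 units further apart.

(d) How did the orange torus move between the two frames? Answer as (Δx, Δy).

(-1.4, -2.3)

The orange torus was at about (4.8, 3.3) and moved to about (3.4, 1.0).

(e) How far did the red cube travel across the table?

1.7

From (13.4, 2.4) to (12.1, 1.3), the red cube covered √(1.3² + 1.1²) ≈ 1.7 units.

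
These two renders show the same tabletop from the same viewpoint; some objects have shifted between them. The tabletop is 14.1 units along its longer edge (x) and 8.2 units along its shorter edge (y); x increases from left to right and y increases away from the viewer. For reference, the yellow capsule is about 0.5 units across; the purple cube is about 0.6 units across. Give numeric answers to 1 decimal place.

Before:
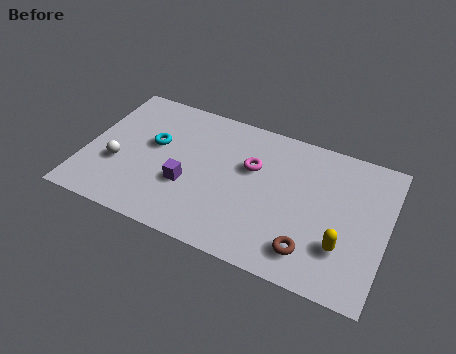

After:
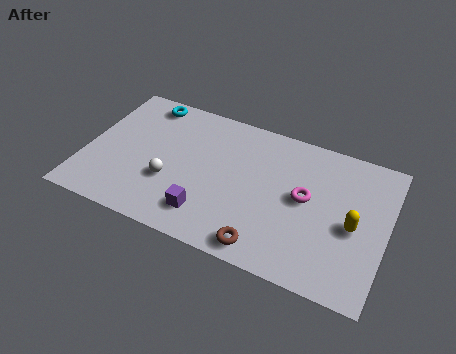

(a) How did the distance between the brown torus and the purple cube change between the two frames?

-3.2

The distance was about 6.1 in the first image and 2.9 in the second, so they moved 3.2 units closer together.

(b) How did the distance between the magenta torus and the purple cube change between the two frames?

+1.5

The distance was about 3.6 in the first image and 5.1 in the second, so they moved 1.5 units further apart.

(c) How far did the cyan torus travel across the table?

2.5

The cyan torus moved from about (3.1, 4.8) to (2.4, 7.2), a distance of √(0.7² + 2.4²) ≈ 2.5.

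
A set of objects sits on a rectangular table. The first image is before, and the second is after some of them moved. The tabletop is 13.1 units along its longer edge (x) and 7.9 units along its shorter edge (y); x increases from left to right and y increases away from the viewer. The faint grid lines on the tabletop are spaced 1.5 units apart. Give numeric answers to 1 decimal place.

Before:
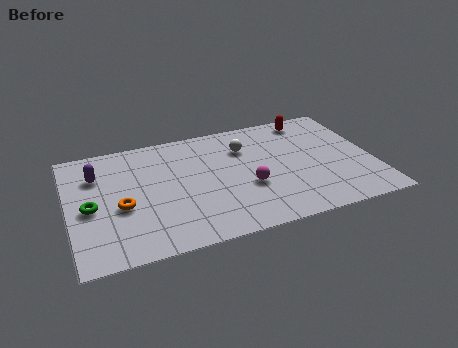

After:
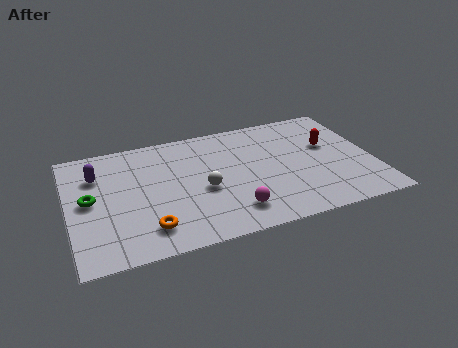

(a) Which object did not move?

the purple capsule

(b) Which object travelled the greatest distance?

the white sphere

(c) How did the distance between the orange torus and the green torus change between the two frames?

+2.1

They were about 1.3 units apart before and 3.4 after — 2.1 units further apart.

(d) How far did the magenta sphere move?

1.6

The magenta sphere was near (7.6, 3.0) before and (6.8, 1.6) after, so it travelled √(0.8² + 1.4²) ≈ 1.6 units.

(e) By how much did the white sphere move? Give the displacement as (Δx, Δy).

(-2.0, -2.3)

The white sphere started near (7.7, 5.7) and ended near (5.7, 3.4).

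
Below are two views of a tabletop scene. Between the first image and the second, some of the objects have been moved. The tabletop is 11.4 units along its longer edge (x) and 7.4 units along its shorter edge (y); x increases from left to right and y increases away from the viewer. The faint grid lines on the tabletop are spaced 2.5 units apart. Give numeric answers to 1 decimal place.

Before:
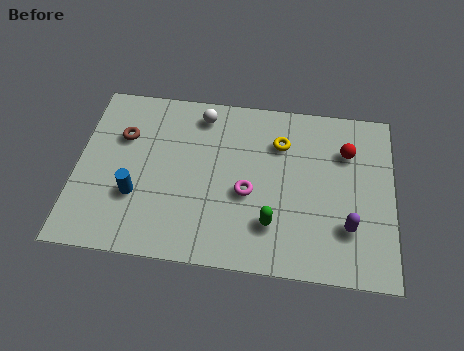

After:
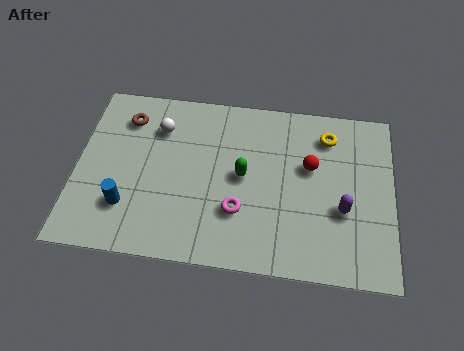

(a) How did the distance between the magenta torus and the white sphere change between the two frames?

+0.7

The distance was about 3.7 in the first image and 4.4 in the second, so they moved 0.7 units further apart.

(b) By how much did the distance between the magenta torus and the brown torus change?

+0.5

Before: roughly 5.0 units apart; after: 5.5. That's 0.5 units further apart.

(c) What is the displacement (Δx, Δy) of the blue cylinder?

(-0.3, -0.5)

From the two frames, the blue cylinder sits at roughly (2.2, 2.5) before and (1.9, 2.0) after.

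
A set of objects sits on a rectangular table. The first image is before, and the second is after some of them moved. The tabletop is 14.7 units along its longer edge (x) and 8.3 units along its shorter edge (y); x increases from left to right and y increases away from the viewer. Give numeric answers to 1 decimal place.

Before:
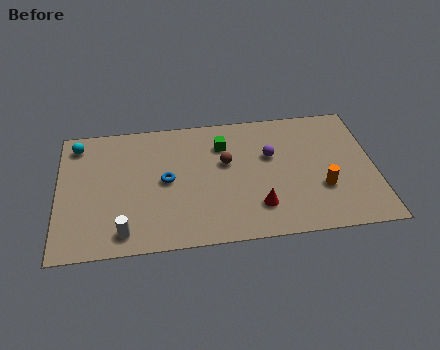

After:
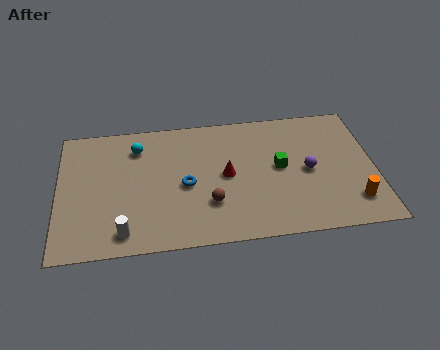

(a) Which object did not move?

the white cylinder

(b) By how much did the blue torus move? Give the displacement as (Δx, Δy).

(0.9, -0.4)

From the two frames, the blue torus sits at roughly (5.0, 4.2) before and (5.9, 3.8) after.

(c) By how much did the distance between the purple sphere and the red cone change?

+0.5

They were about 3.3 units apart before and 3.8 after — 0.5 units further apart.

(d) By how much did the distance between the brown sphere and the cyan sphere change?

-2.0

Before: roughly 7.2 units apart; after: 5.2. That's 2.0 units closer together.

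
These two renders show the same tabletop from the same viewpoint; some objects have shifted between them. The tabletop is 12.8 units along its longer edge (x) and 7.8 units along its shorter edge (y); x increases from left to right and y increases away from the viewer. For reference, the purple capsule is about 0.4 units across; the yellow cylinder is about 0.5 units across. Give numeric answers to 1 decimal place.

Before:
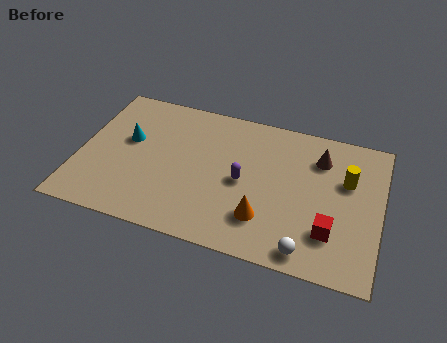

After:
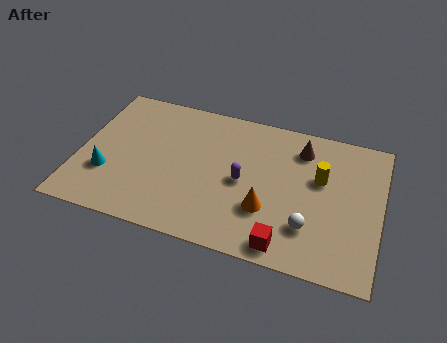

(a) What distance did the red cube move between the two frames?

2.2

The red cube was near (10.8, 2.1) before and (9.0, 0.9) after, so it travelled √(1.8² + 1.2²) ≈ 2.2 units.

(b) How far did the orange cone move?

0.5

From (8.0, 2.0) to (8.1, 2.5), the orange cone covered √(0.1² + 0.5²) ≈ 0.5 units.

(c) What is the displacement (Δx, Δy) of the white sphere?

(0.0, 1.2)

The white sphere was at about (9.9, 0.9) and moved to about (9.9, 2.1).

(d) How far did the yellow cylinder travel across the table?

1.1

The yellow cylinder moved from about (11.3, 5.0) to (10.2, 4.8), a distance of √(1.1² + 0.2²) ≈ 1.1.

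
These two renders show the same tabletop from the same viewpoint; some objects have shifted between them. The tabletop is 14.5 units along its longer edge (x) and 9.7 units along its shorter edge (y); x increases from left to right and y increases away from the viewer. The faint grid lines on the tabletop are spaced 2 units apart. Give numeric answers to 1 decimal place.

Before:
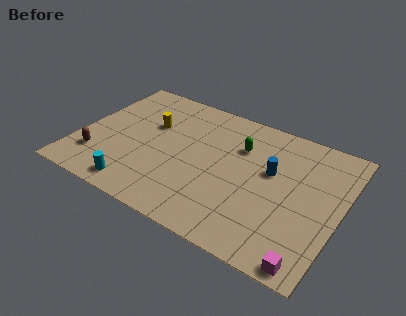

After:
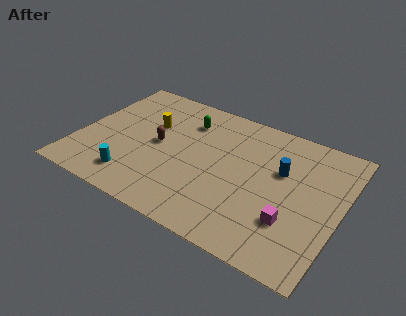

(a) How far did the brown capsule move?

4.0

The brown capsule was near (1.3, 2.4) before and (4.4, 4.9) after, so it travelled √(3.1² + 2.5²) ≈ 4.0 units.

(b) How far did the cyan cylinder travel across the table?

0.7

From (3.8, 1.2) to (3.5, 1.8), the cyan cylinder covered √(0.3² + 0.6²) ≈ 0.7 units.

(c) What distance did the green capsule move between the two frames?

3.2

The green capsule was near (8.7, 6.8) before and (5.6, 7.4) after, so it travelled √(3.1² + 0.6²) ≈ 3.2 units.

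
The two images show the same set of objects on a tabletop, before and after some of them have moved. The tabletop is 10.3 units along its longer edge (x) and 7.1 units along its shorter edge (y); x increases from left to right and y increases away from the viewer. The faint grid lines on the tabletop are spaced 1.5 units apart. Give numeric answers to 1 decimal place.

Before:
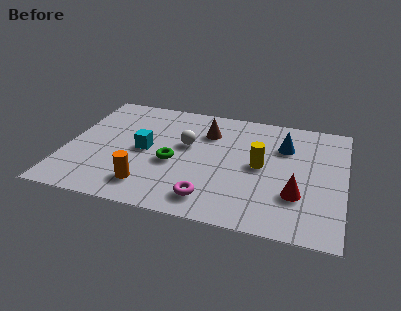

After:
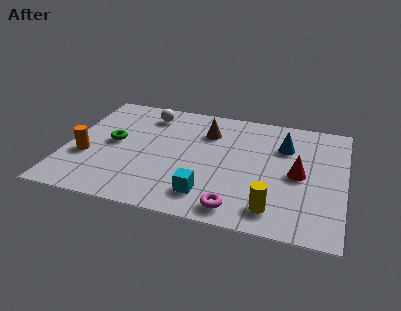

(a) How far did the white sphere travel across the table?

2.3

The white sphere moved from about (4.4, 4.2) to (2.8, 5.8), a distance of √(1.6² + 1.6²) ≈ 2.3.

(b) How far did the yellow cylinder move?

2.5

The yellow cylinder moved from about (7.2, 3.6) to (7.8, 1.2), a distance of √(0.6² + 2.4²) ≈ 2.5.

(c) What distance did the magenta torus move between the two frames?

1.0

From (5.5, 1.2) to (6.5, 0.9), the magenta torus covered √(1.0² + 0.3²) ≈ 1.0 units.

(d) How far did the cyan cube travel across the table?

3.3

The cyan cube was near (2.9, 3.5) before and (5.4, 1.4) after, so it travelled √(2.5² + 2.1²) ≈ 3.3 units.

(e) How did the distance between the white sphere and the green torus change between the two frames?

+1.1

Before: roughly 1.3 units apart; after: 2.4. That's 1.1 units further apart.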